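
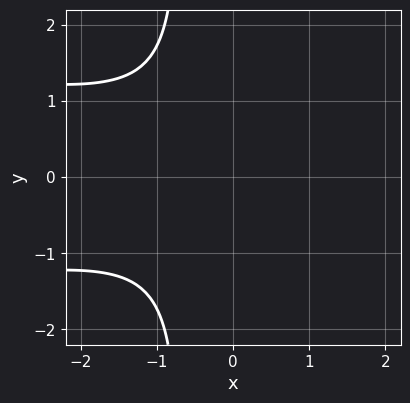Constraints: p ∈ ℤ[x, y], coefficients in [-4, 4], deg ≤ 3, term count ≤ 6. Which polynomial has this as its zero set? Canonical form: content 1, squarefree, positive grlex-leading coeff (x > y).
(a) deg p = 3. A generic line meets the curve in up to 3 points.
(b) Symmetries: it's symmetric under y → −y, forcing even powers of y.
(c) Against the integer gridlines: no x-intercept at any integer in the box; no y-intercept at any integer in the box.
(d) Assembling these constraints gives the stated polynomial.

3*x*y^2 + x^2 + 2*y^2 + 2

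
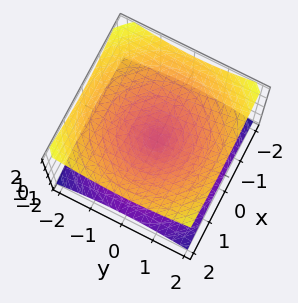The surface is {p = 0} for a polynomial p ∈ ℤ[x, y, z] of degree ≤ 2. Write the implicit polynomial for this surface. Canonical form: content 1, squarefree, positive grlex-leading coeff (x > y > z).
x^2 + y^2 - 2*z^2

The degree is 2 — two nappes meeting at a single point; a quadric.
By symmetry, every cross-section ⟂ z is a circle, so x, y appear only via x² + y²; the z ↦ −z reflection is a symmetry, so z appears only in even powers.
Reading off the gridlines: it meets the x-axis at x = 0 (among the integer gridlines); it meets the y-axis at y = 0 (among the integer gridlines); a circular section at z = -1 has radius between 1 and 2.
The integer polynomial consistent with all of this is the stated p.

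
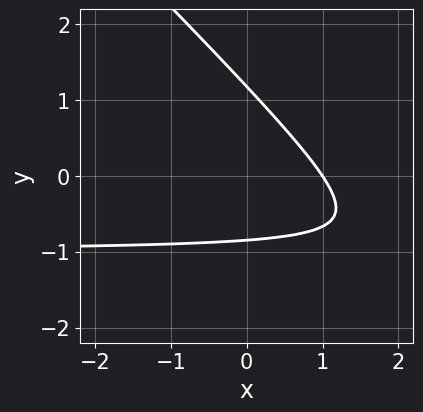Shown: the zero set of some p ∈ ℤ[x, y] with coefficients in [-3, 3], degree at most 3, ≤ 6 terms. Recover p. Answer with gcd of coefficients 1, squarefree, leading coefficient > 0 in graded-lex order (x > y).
First, degree: a generic line meets the curve in up to 2 points, so deg p = 2.
Next, from the axis intercepts and sections: it crosses the x-axis at the gridline x = 1.
Finally, fitting integer coefficients to these (and the overall shape) gives p.

3*x*y + 3*y^2 + 3*x - y - 3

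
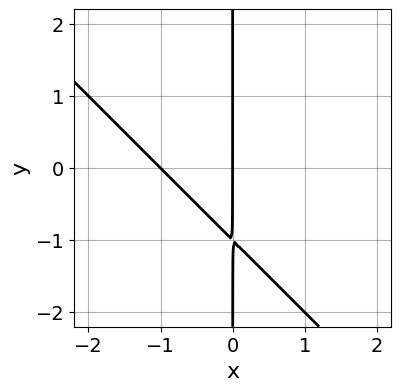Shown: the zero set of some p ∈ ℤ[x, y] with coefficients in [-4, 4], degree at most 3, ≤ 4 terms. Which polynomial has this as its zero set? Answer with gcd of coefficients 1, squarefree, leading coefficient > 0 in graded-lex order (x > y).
x^2 + x*y + x

1. The degree is 2 — no degree-1 curve has this shape.
2. Reading off the gridlines: the x-axis gridline crossings are at x ∈ {-1, 0}; every point of the y-axis in the box is on the curve.
3. Assembling these constraints gives the stated polynomial.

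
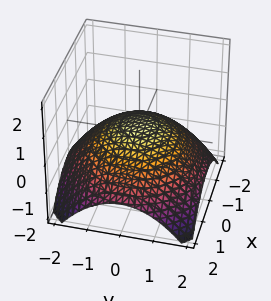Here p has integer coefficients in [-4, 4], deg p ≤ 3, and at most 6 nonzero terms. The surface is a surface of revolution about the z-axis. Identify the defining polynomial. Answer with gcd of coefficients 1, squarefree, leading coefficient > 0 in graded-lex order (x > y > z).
First, degree: a generic line meets the surface in up to 2 points, so deg p = 2.
Next, symmetries: the z-axis is an axis of rotation, so x and y enter only as x² + y².
Next, checking where it meets the axes: the x-axis gridline crossings are at x ∈ {-1, 1}; a circular section at z = 0 has radius exactly 1; among the integer gridlines, it crosses the y-axis at y ∈ {-1, 1}.
Finally, assembling these constraints gives the stated polynomial.

x^2 + y^2 + 3*z - 1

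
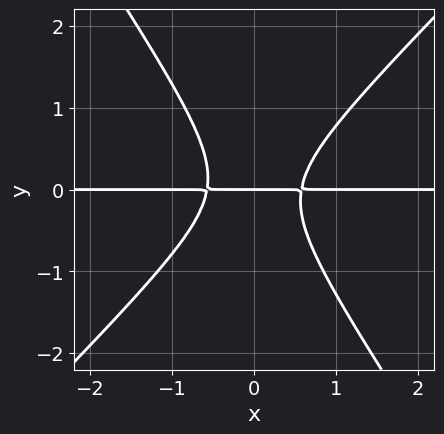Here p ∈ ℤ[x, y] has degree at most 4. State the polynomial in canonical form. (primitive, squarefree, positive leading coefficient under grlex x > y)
deg p = 3.
Observable constraints: it crosses the y-axis at the gridline y = 0; the visible x-axis segment lies entirely on the curve.
These observations pin down the coefficients.

3*x^2*y - x*y^2 - 2*y^3 - y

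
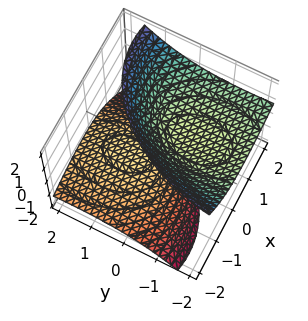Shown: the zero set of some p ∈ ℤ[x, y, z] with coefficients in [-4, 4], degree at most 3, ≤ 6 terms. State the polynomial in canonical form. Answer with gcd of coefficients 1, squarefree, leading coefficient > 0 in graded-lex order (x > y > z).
2*x^2 - 3*x*z + y^2 + 3*y*z - 2*z^2 + 1

(a) There are 2 components. They look like related sheets of one shape, so recover p as a whole.
(b) The degree is 2 — no degree-1 surface has this shape.
(c) From the visible intercepts: it misses every integer gridline on the y-axis; it misses every integer gridline on the x-axis.
(d) Solving for integer coefficients yields p as stated.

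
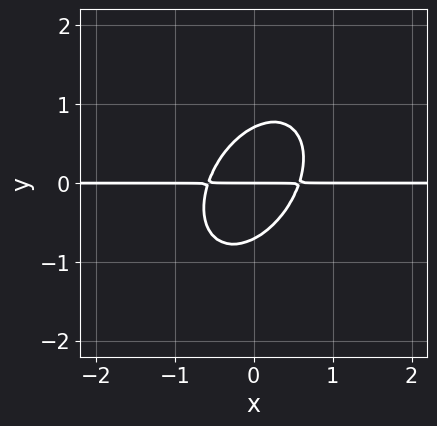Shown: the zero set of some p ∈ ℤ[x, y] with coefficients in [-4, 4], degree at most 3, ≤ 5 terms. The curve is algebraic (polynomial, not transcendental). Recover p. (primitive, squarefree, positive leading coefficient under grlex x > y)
3*x^2*y - 2*x*y^2 + 2*y^3 - y

(a) deg p = 3. The shape is more complex than any degree-2 curve.
(b) Checking where it meets the axes: every point of the x-axis in the box is on the curve; it crosses the y-axis at the gridline y = 0.
(c) These observations pin down the coefficients.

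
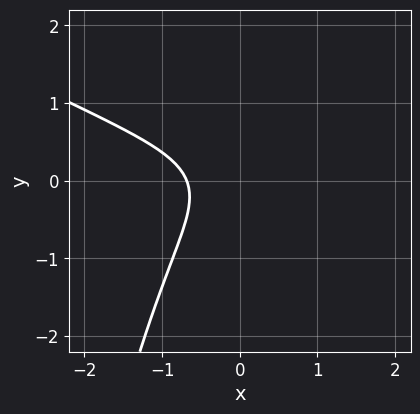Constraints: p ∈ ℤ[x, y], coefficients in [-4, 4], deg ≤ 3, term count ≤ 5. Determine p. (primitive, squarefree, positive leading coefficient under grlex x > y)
x^3 + 2*x^2*y + 2*y^2 + x + 1

1. deg p = 3. No degree-2 curve has this shape.
2. From the axis intercepts and sections: it misses every integer gridline on the y-axis.
3. Matching integer coefficients to the picture gives p.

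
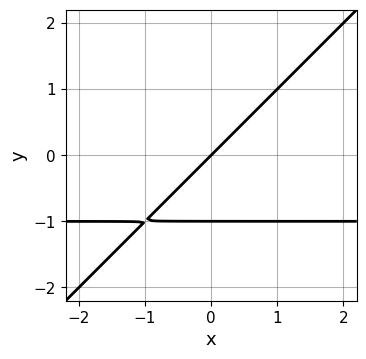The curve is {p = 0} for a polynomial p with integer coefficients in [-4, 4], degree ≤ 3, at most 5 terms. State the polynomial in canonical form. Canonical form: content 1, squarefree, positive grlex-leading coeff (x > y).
x*y - y^2 + x - y

1. deg p = 2.
2. Observable constraints: the y-axis gridline crossings are at y ∈ {-1, 0}; it meets the x-axis at x = 0 (among the integer gridlines).
3. Solving for integer coefficients yields p as stated.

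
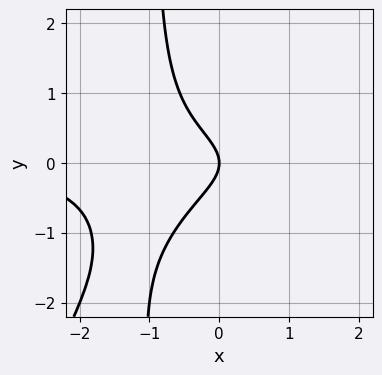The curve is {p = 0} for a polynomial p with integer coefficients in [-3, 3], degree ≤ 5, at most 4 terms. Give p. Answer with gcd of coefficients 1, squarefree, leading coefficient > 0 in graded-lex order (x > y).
x^3*y + 3*x*y^2 + 3*y^2 + 2*x

First, deg p = 4.
Next, checking where it meets the axes: it crosses the y-axis at the gridline y = 0; one x-axis crossing is at x = 0.
Finally, matching integer coefficients to the picture gives p.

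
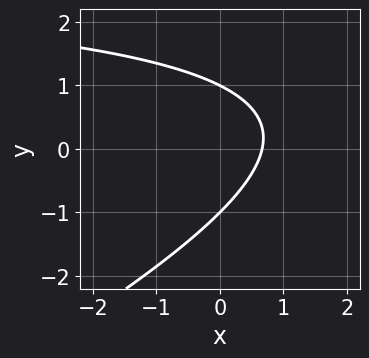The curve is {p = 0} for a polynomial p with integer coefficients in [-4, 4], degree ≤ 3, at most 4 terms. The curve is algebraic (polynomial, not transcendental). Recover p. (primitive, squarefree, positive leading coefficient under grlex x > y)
(a) deg p = 2.
(b) From the axis intercepts and sections: among the integer gridlines, it crosses the y-axis at y ∈ {-1, 1}.
(c) These observations pin down the coefficients.

x*y - 2*y^2 - 3*x + 2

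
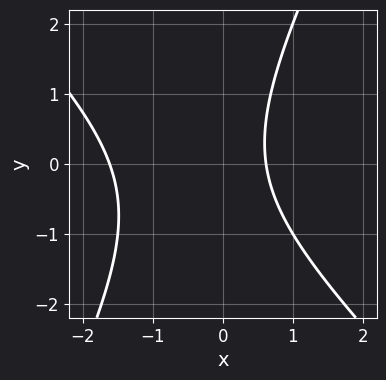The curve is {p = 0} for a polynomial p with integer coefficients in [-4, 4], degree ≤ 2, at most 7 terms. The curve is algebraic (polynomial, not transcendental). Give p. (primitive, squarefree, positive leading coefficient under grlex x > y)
2*x^2 + x*y - y^2 + 2*x - 2

Degree: the shape is more complex than any degree-1 curve, so deg p = 2.
Observable constraints: it misses every integer gridline on the y-axis.
Together with the visible shape, these determine p as stated.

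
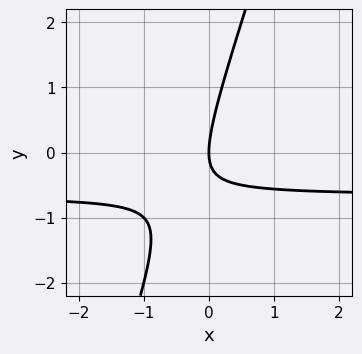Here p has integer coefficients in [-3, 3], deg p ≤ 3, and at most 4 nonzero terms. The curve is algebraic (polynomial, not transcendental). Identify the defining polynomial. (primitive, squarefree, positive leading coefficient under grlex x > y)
(a) The degree is 2 — the shape is more complex than any degree-1 curve.
(b) Against the integer gridlines: one x-axis crossing is at x = 0; it meets the y-axis at y = 0 (among the integer gridlines).
(c) Assembling these constraints gives the stated polynomial.

3*x*y - y^2 + 2*x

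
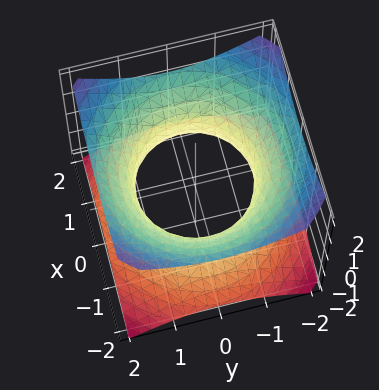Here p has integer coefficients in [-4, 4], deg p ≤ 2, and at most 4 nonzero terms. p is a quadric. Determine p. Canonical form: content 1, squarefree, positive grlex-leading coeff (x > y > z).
First, deg p = 2. One connected sheet with a waist; a quadric.
Then, by symmetry, the surface is invariant under rotation about z: p = q(x² + y², z); the z ↦ −z reflection is a symmetry, so z appears only in even powers.
Next, from the visible intercepts: a circular section at z = -1 has radius between 1 and 2; the surface avoids every integer z-axis point in the box.
Finally, putting this together gives p.

2*x^2 + 2*y^2 - 3*z^2 - 3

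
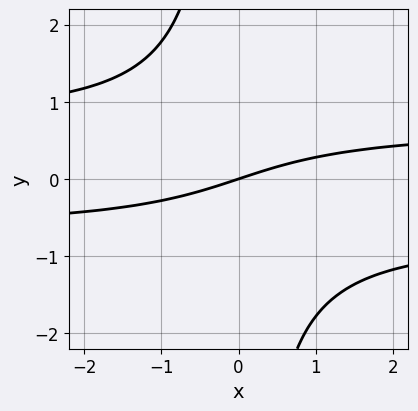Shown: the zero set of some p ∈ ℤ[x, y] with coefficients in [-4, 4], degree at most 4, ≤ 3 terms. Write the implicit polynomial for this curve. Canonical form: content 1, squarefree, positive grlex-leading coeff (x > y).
(a) deg p = 3.
(b) Observable constraints: one x-axis crossing is at x = 0; it meets the y-axis at y = 0 (among the integer gridlines).
(c) Fitting integer coefficients to these (and the overall shape) gives p.

2*x*y^2 - x + 3*y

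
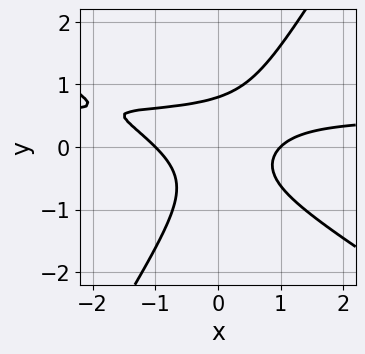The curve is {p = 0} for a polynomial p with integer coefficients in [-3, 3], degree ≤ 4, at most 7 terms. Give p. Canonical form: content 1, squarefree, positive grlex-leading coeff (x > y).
(a) deg p = 3.
(b) Against the integer gridlines: among the integer gridlines, it crosses the x-axis at x ∈ {-1, 1}.
(c) Solving for integer coefficients yields p as stated.

2*x^2*y + 2*x*y^2 - 2*y^3 - x^2 + 1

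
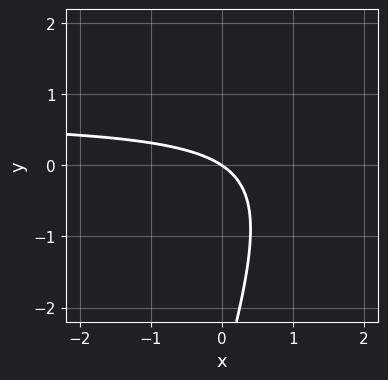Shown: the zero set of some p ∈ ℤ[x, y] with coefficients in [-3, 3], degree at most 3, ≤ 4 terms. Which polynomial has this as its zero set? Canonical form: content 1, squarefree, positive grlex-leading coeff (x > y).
3*x*y - y^2 - 2*x - 3*y

1. deg p = 2. No degree-1 curve has this shape.
2. Reading off the gridlines: it crosses the x-axis at the gridline x = 0; it meets the y-axis at y = 0 (among the integer gridlines).
3. Assembling these constraints gives the stated polynomial.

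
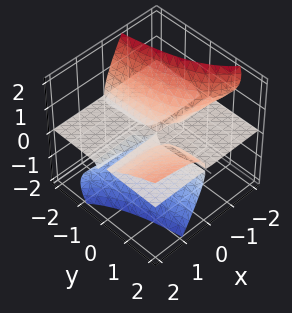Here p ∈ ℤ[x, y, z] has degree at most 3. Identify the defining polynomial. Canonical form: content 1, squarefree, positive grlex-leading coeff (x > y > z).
First, there are 2 components. They look like related sheets of one shape, so recover p as a whole.
Next, the degree is 3 — no degree-2 surface has this shape.
Next, observable constraints: every point of the x-axis in the box is on the surface; the visible y-axis segment lies entirely on the surface.
Finally, the integer polynomial consistent with all of this is the stated p.

2*x*y*z - 3*x*z^2 - 2*z^3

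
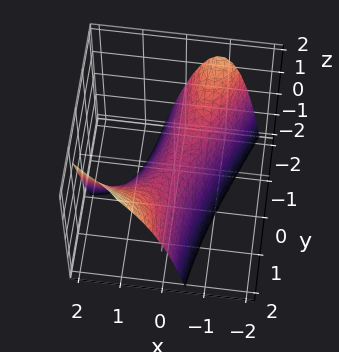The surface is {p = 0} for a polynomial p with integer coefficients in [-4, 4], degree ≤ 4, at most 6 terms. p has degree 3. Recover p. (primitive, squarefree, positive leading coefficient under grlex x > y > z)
1. Degree: a generic line meets the surface in up to 3 points, so deg p = 3.
2. Against the integer gridlines: the visible y-axis segment lies entirely on the surface; it meets the x-axis at x = 0 (among the integer gridlines); it meets the z-axis at z = 0 (among the integer gridlines).
3. Fitting integer coefficients to these (and the overall shape) gives p.

x^3 - 3*x^2 + 3*x*y - 2*z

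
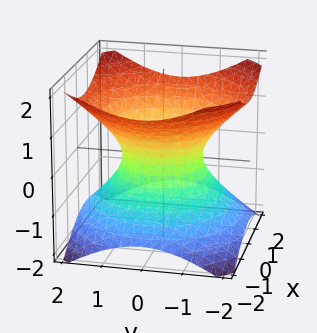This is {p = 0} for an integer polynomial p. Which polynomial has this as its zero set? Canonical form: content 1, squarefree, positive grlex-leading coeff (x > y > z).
1. The degree is 2 — an hourglass — one-sheet hyperboloid; a quadric.
2. Symmetry: the surface is invariant under rotation about z: p = q(x² + y², z); the z ↦ −z reflection is a symmetry, so z appears only in even powers.
3. Against the integer gridlines: among the integer gridlines, it crosses the y-axis at y ∈ {-1, 1}; no z-intercept at any integer in the box; a circular section at z = 0 has radius exactly 1.
4. Together with the visible shape, these determine p as stated. Check: (-1, 0, 0) on the x-axis lies on the surface, and p(-1, 0, 0) = 0. ✓

2*x^2 + 2*y^2 - 3*z^2 - 2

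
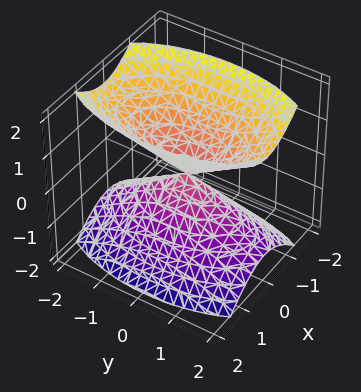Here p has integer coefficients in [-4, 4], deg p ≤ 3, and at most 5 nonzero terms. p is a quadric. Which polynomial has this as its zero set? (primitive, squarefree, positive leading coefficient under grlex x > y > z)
3*x^2 + y^2 - 2*z^2

1. The picture has 2 separate pieces. They look like related sheets of one shape, so recover p as a whole.
2. The degree is 2 — two nappes meeting at a single point; a quadric.
3. Symmetries: mirror symmetry z ↦ −z ⇒ only even powers of z; the x ↦ −x reflection is a symmetry, so x appears only in even powers; it's symmetric under y → −y, forcing even powers of y.
4. Observable constraints: it crosses the z-axis at the gridline z = 0; one y-axis crossing is at y = 0; it crosses the x-axis at the gridline x = 0.
5. Putting this together gives p.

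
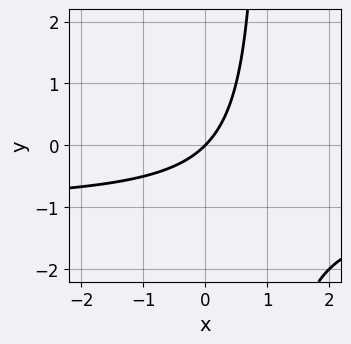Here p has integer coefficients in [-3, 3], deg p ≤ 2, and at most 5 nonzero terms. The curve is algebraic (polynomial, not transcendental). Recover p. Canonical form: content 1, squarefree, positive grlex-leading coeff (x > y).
x*y + x - y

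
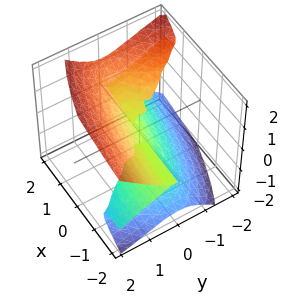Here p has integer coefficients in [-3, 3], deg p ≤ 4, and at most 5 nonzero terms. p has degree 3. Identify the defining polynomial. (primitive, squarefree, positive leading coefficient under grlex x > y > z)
1. deg p = 3. The shape is more complex than any degree-2 surface.
2. From the axis intercepts and sections: every point of the x-axis in the box is on the surface; one y-axis crossing is at y = 0; it meets the z-axis at z = 0 (among the integer gridlines).
3. Assembling these constraints gives the stated polynomial.

2*x*z^2 + y^3 + 2*y^2*z - 3*z^3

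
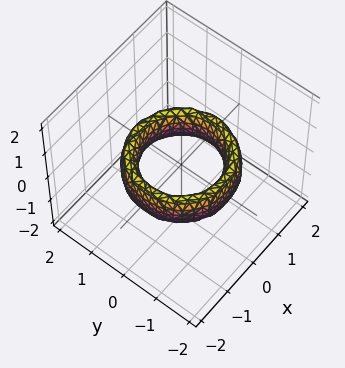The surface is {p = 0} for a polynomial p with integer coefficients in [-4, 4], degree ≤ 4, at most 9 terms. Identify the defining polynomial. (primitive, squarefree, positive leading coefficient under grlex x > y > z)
x^4 + 2*x^2*y^2 + y^4 - 3*x^2 - 3*y^2 + z^2 + 2

First, degree: a generic line meets the surface in up to 4 points, so deg p = 4.
Then, symmetry: the z-axis is an axis of rotation, so x and y enter only as x² + y².
Then, observable constraints: among the integer gridlines, it crosses the y-axis at y ∈ {-1, 1}; a circular section at z = 0 has radius exactly 1.
Finally, solving for integer coefficients yields p as stated. Check: (-1, 0, 0) on the x-axis lies on the surface, and p(-1, 0, 0) = 0. ✓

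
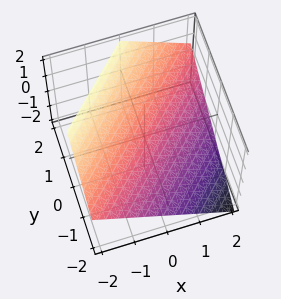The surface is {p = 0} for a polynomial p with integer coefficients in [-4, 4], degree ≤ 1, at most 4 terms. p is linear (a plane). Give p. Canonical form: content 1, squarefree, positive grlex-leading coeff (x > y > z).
2*x - 2*y + 3*z - 2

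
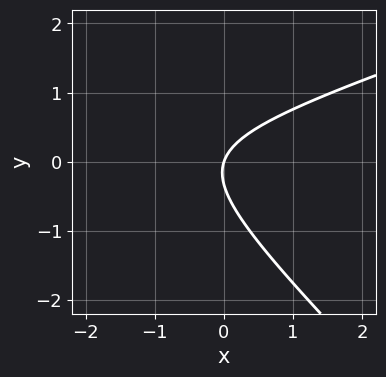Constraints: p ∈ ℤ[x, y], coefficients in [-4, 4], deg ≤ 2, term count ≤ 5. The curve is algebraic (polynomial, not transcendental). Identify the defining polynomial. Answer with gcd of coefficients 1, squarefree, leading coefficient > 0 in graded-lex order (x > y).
1. Degree: a generic line meets the curve in up to 2 points, so deg p = 2.
2. Reading off the gridlines: it meets the y-axis at y = 0 (among the integer gridlines); one x-axis crossing is at x = 0.
3. Together with the visible shape, these determine p as stated.

x^2 - 2*x*y - 3*y^2 + 3*x - y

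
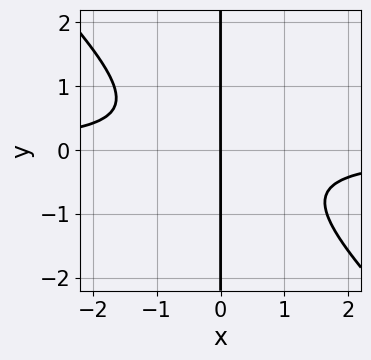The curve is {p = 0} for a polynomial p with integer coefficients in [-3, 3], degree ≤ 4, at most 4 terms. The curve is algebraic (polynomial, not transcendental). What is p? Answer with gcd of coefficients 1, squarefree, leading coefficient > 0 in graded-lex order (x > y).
Degree: no degree-2 curve has this shape, so deg p = 3.
Observable constraints: it meets the x-axis at x = 0 (among the integer gridlines); the visible y-axis segment lies entirely on the curve.
These observations pin down the coefficients.

3*x^2*y + 3*x*y^2 + 2*x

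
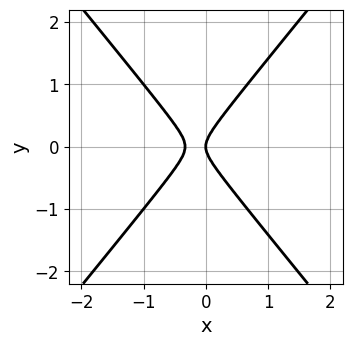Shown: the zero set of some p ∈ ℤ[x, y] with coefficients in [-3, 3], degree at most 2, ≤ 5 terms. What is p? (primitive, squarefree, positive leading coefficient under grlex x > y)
3*x^2 - 2*y^2 + x

1. deg p = 2. A generic line meets the curve in up to 2 points.
2. Symmetries: mirror symmetry y ↦ −y ⇒ only even powers of y.
3. Against the integer gridlines: it meets the y-axis at y = 0 (among the integer gridlines); it meets the x-axis at x = 0 (among the integer gridlines).
4. Assembling these constraints gives the stated polynomial.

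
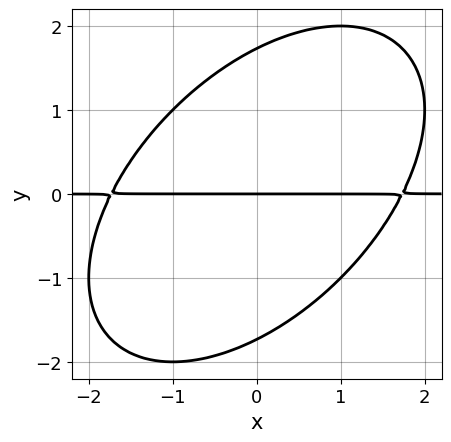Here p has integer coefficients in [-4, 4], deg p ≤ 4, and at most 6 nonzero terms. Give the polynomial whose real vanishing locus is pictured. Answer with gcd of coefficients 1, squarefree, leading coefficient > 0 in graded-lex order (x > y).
(a) deg p = 3.
(b) From the axis intercepts and sections: it crosses the y-axis at the gridline y = 0; every point of the x-axis in the box is on the curve.
(c) These observations pin down the coefficients.

x^2*y - x*y^2 + y^3 - 3*y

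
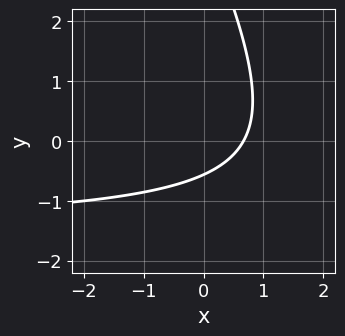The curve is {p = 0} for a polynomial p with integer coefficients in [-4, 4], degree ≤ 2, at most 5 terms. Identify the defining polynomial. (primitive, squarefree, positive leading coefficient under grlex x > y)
1. deg p = 2. No degree-1 curve has this shape.
2. Matching integer coefficients to the picture gives p.

2*x*y + y^2 + 3*x - 3*y - 2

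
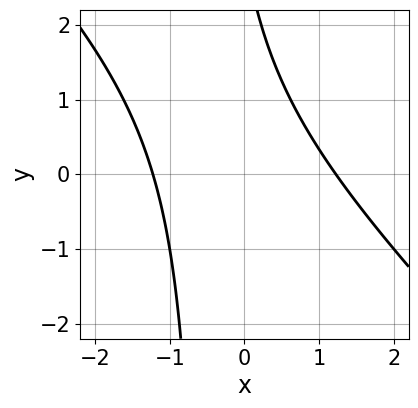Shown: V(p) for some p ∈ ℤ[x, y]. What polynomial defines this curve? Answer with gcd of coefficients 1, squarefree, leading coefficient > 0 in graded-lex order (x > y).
2*x^2 + 2*x*y + y - 3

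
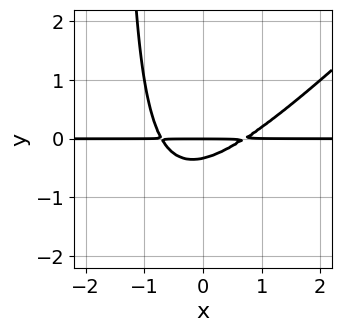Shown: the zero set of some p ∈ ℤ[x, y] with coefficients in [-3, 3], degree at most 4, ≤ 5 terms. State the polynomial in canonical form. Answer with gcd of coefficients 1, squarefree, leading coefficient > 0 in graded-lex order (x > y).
2*x^2*y - 2*x*y^2 - 3*y^2 - y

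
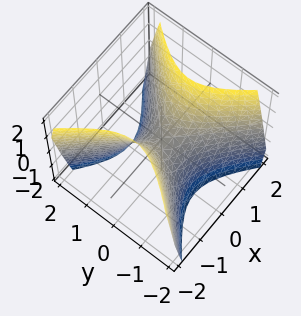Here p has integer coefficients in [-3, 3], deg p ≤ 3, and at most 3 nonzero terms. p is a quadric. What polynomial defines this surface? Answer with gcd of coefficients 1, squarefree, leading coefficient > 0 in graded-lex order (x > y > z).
3*x^2 - 3*y^2 - 2*z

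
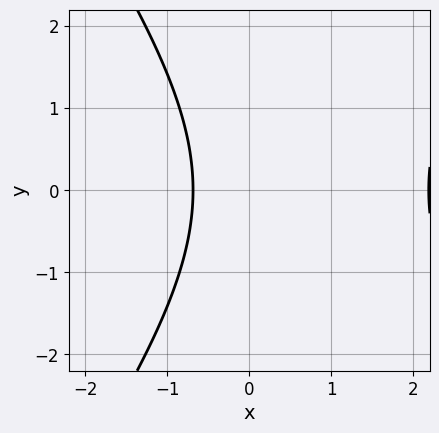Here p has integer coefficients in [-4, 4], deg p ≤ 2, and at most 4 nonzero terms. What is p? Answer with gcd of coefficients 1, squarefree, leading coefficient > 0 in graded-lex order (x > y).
2*x^2 - y^2 - 3*x - 3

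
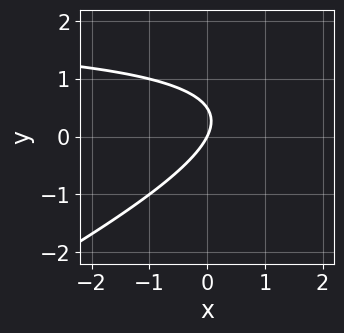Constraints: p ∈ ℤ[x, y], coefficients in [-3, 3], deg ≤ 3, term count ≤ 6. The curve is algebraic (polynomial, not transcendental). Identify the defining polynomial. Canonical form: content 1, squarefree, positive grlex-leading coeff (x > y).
x*y - 2*y^2 - 2*x + y

First, the degree is 2 — a generic line meets the curve in up to 2 points.
Then, from the axis intercepts and sections: one x-axis crossing is at x = 0; it crosses the y-axis at the gridline y = 0.
Finally, matching integer coefficients to the picture gives p.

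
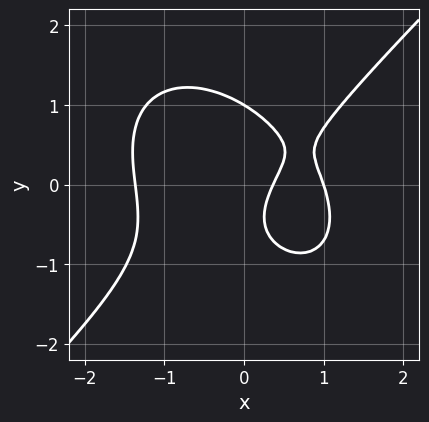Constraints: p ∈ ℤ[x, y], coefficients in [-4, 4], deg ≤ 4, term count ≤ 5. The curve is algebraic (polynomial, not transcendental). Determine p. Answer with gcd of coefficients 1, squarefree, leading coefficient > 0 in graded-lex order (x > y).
2*x^3 - 2*y^3 - 3*x + y + 1

(a) The degree is 3 — a generic line meets the curve in up to 3 points.
(b) From the visible intercepts: one y-axis crossing is at y = 1; it crosses the x-axis at the gridline x = 1.
(c) Assembling these constraints gives the stated polynomial.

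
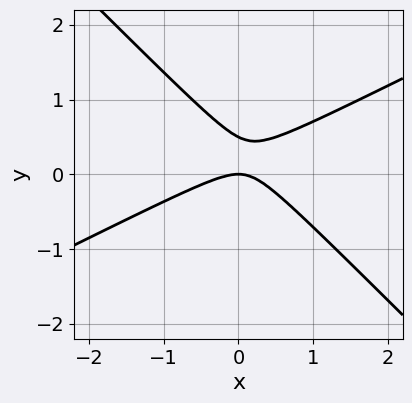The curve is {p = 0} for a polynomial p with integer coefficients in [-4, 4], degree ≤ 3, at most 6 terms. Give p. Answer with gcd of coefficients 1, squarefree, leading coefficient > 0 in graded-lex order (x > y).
x^2 - x*y - 2*y^2 + y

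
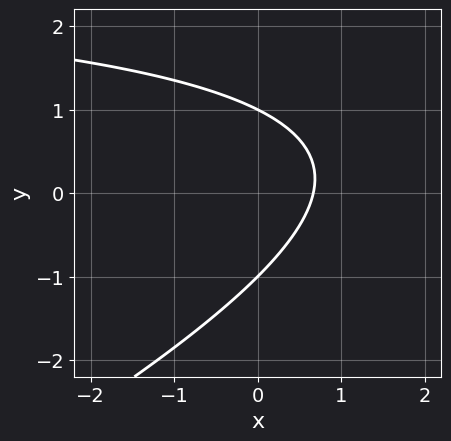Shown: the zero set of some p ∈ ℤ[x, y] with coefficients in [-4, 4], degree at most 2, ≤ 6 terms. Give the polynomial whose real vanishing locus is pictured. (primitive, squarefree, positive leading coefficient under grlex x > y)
deg p = 2. A generic line meets the curve in up to 2 points.
Reading off the gridlines: the y-axis gridline crossings are at y ∈ {-1, 1}.
Matching integer coefficients to the picture gives p.

x*y - 2*y^2 - 3*x + 2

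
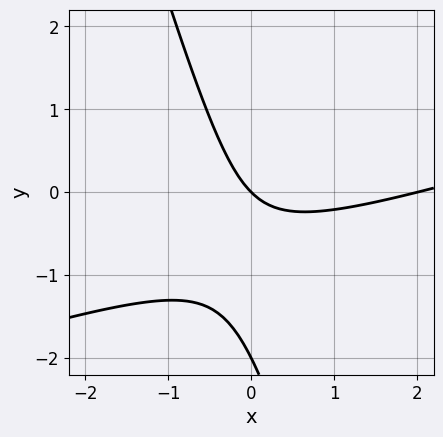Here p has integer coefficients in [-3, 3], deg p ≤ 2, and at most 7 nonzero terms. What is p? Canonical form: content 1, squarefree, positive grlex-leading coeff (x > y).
The degree is 2 — the shape is more complex than any degree-1 curve.
From the axis intercepts and sections: among the integer gridlines, it crosses the x-axis at x ∈ {0, 2}; the y-axis gridline crossings are at y ∈ {-2, 0}.
Together with the visible shape, these determine p as stated.

x^2 - 3*x*y - y^2 - 2*x - 2*y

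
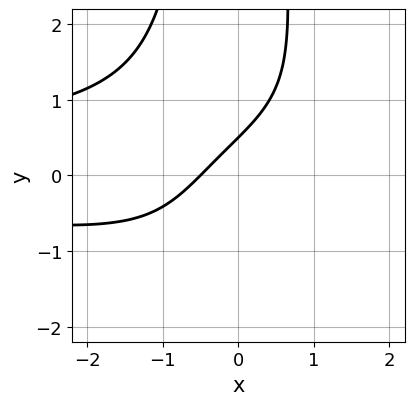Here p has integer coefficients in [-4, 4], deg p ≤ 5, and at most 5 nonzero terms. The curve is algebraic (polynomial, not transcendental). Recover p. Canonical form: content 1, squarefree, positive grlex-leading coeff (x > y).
(a) deg p = 4. A generic line meets the curve in up to 4 points.
(b) The integer polynomial consistent with all of this is the stated p.

x^2*y^2 + 2*x - 2*y + 1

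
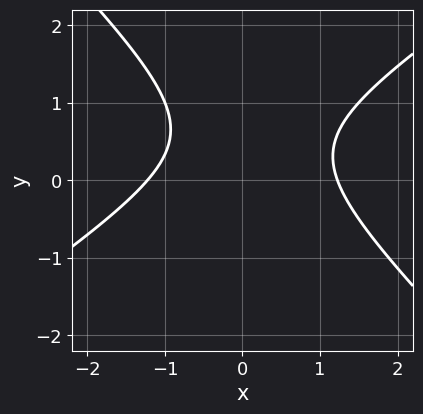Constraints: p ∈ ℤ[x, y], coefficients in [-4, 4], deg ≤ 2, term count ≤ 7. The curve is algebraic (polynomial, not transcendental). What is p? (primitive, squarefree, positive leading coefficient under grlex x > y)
2*x^2 - x*y - 3*y^2 + 3*y - 3

1. deg p = 2.
2. Observable constraints: no y-intercept at any integer in the box.
3. Solving for integer coefficients yields p as stated.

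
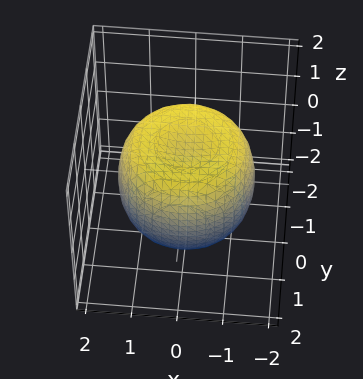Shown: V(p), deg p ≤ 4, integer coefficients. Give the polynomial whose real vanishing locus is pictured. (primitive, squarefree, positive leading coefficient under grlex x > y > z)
First, the degree is 4 — the shape is more complex than any degree-3 surface.
Next, symmetries: rotational symmetry about the z-axis ⇒ p depends on x, y only through x² + y².
Then, observable constraints: a circular section at z = 1 has radius between 1 and 2; among the integer gridlines, it crosses the z-axis at z ∈ {-1, 1}.
Finally, together with the visible shape, these determine p as stated.

2*x^4 + 4*x^2*y^2 + 2*y^4 - 3*x^2 - 3*y^2 + 3*z^2 - 3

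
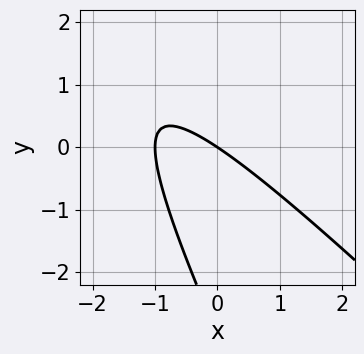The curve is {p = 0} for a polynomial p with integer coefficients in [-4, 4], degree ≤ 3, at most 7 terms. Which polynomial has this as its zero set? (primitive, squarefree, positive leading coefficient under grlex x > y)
2*x^2 + 3*x*y + y^2 + 2*x + 3*y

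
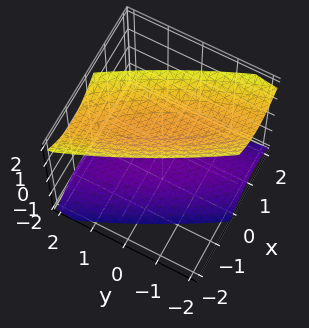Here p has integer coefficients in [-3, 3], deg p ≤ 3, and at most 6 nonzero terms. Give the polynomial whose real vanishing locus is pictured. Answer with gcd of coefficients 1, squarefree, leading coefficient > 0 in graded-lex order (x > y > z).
First, there are 2 components. They look like related sheets of one shape, so recover p as a whole.
Next, degree: no degree-1 surface has this shape, so deg p = 2.
Next, from the visible intercepts: no y-intercept at any integer in the box; no x-intercept at any integer in the box.
Finally, the integer polynomial consistent with all of this is the stated p.

3*x^2 + 3*x*y + y^2 - 2*z^2 + 3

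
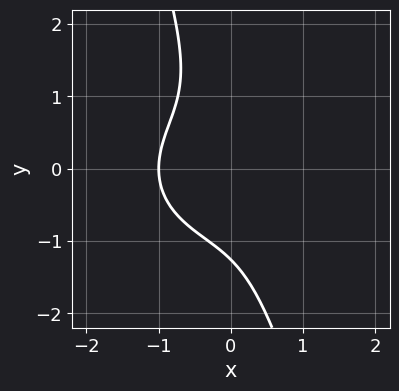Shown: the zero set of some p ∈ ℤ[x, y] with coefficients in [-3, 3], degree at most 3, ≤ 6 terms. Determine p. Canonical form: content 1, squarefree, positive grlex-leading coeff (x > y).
2*x^3 + 3*x*y^2 + y^3 + 2

(a) The degree is 3 — no degree-2 curve has this shape.
(b) Checking where it meets the axes: one x-axis crossing is at x = -1.
(c) Together with the visible shape, these determine p as stated.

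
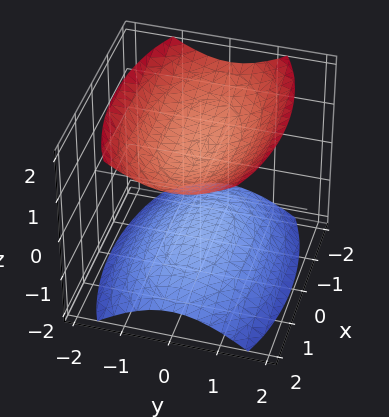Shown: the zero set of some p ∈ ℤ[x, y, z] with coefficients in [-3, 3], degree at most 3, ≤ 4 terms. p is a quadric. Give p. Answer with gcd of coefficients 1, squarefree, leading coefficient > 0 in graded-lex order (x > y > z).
x^2 + 3*y^2 - 3*z^2 + 3

(a) There are 2 components. They look like related sheets of one shape, so recover p as a whole.
(b) The degree is 2 — two separate bowl-shaped sheets opening away from each other; a quadric.
(c) Symmetries: mirror symmetry y ↦ −y ⇒ only even powers of y; it's symmetric under z → −z, forcing even powers of z; it's symmetric under x → −x, forcing even powers of x.
(d) Observable constraints: it misses every integer gridline on the y-axis; the surface avoids every integer x-axis point in the box; the z-axis gridline crossings are at z ∈ {-1, 1}.
(e) Assembling these constraints gives the stated polynomial.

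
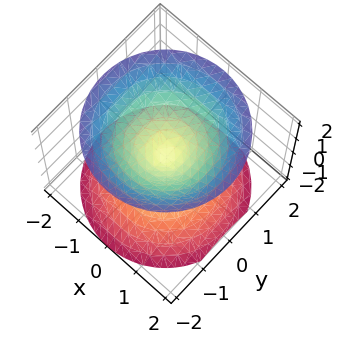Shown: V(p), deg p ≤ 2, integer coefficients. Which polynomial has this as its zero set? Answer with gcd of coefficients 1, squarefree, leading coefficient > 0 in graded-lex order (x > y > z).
x^2 + y^2 - z^2

First, I count 2 distinct pieces.
Then, deg p = 2.
Next, symmetries: the z ↦ −z reflection is a symmetry, so z appears only in even powers; every cross-section ⟂ z is a circle, so x, y appear only via x² + y².
Next, against the integer gridlines: one x-axis crossing is at x = 0; a circular section at z = 1 has radius exactly 1; it meets the y-axis at y = 0 (among the integer gridlines); it meets the z-axis at z = 0 (among the integer gridlines).
Finally, solving for integer coefficients yields p as stated.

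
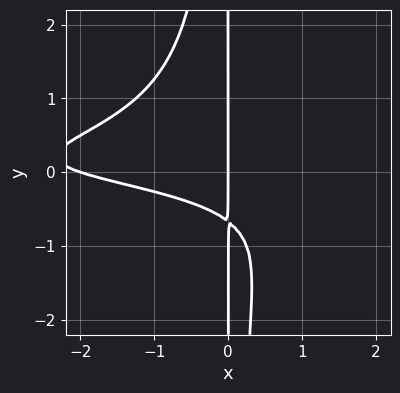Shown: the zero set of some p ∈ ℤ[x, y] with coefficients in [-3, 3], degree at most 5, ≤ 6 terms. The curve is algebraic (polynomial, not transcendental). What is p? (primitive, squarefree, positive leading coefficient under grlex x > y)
3*x^2*y^2 + x^2 + 3*x*y + 2*x

1. Degree: the shape is more complex than any degree-3 curve, so deg p = 4.
2. Against the integer gridlines: the visible y-axis segment lies entirely on the curve; the x-axis gridline crossings are at x ∈ {-2, 0}.
3. Together with the visible shape, these determine p as stated.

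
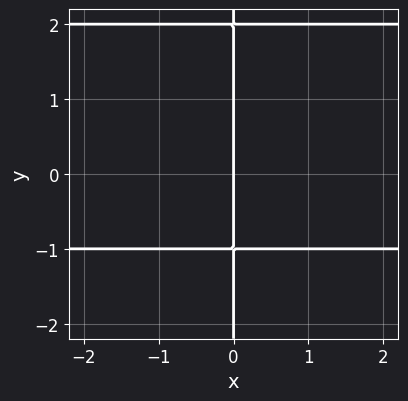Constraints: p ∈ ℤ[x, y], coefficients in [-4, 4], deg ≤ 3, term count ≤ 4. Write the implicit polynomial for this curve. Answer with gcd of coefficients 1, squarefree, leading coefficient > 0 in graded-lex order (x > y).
Degree: the shape is more complex than any degree-2 curve, so deg p = 3.
Observable constraints: it meets the x-axis at x = 0 (among the integer gridlines); the visible y-axis segment lies entirely on the curve.
Assembling these constraints gives the stated polynomial.

x*y^2 - x*y - 2*x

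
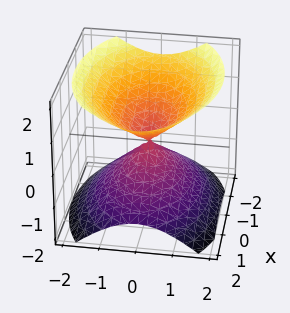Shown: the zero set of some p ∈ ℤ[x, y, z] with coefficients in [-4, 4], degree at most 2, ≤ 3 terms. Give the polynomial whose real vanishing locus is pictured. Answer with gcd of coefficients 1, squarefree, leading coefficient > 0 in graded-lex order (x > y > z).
The picture has 2 separate pieces. They look like related sheets of one shape, so recover p as a whole.
deg p = 2. Two nappes meeting at a single point; a quadric.
Symmetries: mirror symmetry z ↦ −z ⇒ only even powers of z; the y ↦ −y reflection is a symmetry, so y appears only in even powers; mirror symmetry x ↦ −x ⇒ only even powers of x.
Reading off the gridlines: it crosses the x-axis at the gridline x = 0; one y-axis crossing is at y = 0.
Assembling these constraints gives the stated polynomial.

x^2 + 2*y^2 - 2*z^2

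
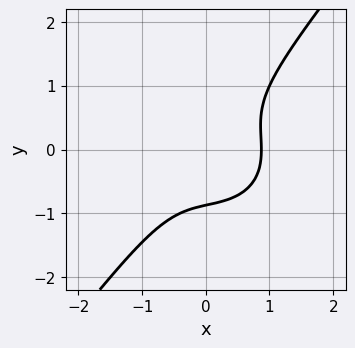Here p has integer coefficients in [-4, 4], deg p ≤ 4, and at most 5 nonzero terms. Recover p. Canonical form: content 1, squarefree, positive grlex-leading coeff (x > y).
3*x^3 + 2*x*y^2 - 3*y^3 - 2

The degree is 3 — the shape is more complex than any degree-2 curve.
Matching integer coefficients to the picture gives p.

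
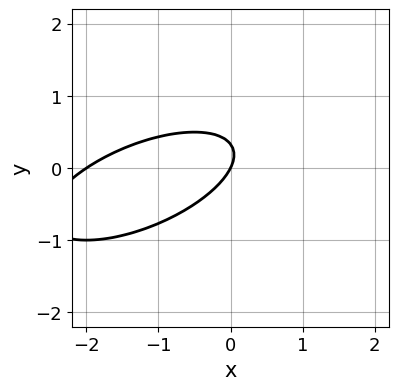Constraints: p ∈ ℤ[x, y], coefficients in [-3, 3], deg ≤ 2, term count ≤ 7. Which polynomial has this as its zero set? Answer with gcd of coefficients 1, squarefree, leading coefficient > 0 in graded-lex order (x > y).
First, the degree is 2 — a generic line meets the curve in up to 2 points.
Next, from the axis intercepts and sections: one y-axis crossing is at y = 0; among the integer gridlines, it crosses the x-axis at x ∈ {-2, 0}.
Finally, putting this together gives p.

x^2 - 2*x*y + 3*y^2 + 2*x - y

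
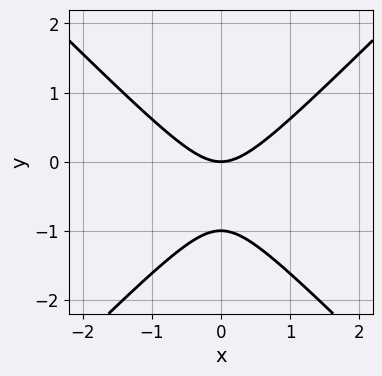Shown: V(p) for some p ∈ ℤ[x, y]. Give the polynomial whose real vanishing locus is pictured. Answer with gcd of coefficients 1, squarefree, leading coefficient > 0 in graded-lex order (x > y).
x^2 - y^2 - y

The degree is 2 — no degree-1 curve has this shape.
Symmetries: mirror symmetry x ↦ −x ⇒ only even powers of x.
Checking where it meets the axes: the y-axis gridline crossings are at y ∈ {-1, 0}; it crosses the x-axis at the gridline x = 0.
Solving for integer coefficients yields p as stated.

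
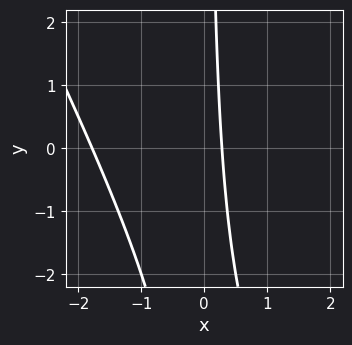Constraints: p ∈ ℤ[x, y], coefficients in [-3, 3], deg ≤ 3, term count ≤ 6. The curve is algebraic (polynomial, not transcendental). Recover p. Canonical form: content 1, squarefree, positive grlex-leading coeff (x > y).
2*x^2 + x*y + 3*x - 1

First, degree: the shape is more complex than any degree-1 curve, so deg p = 2.
Then, from the axis intercepts and sections: it misses every integer gridline on the y-axis.
Finally, matching integer coefficients to the picture gives p.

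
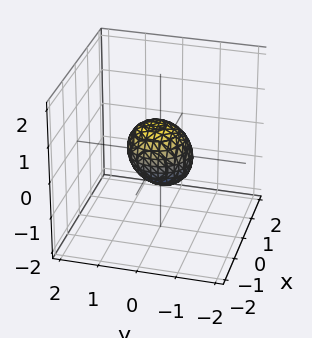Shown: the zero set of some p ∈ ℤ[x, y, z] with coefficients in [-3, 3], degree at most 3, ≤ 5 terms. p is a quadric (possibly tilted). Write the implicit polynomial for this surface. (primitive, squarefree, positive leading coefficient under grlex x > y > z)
First, deg p = 2. A generic line meets the surface in up to 2 points.
Finally, the integer polynomial consistent with all of this is the stated p.

3*x^2 + 3*y^2 - y*z + 3*z^2 - 2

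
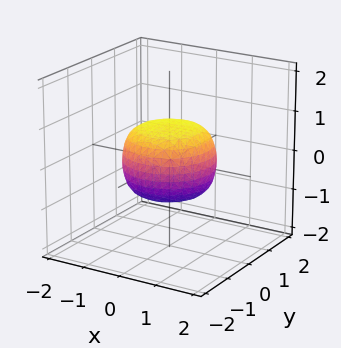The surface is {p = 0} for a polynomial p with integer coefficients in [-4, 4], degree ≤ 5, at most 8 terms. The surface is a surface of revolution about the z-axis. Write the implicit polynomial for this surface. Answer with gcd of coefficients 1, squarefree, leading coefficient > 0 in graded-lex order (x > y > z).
2*x^4 + 4*x^2*y^2 + 2*y^4 - x^2 - y^2 + 3*z^2 - 2

(a) Degree: a generic line meets the surface in up to 4 points, so deg p = 4.
(b) Symmetry: the z-axis is an axis of rotation, so x and y enter only as x² + y².
(c) From the axis intercepts and sections: a circular section at z = 0 has radius between 1 and 2.
(d) These observations pin down the coefficients.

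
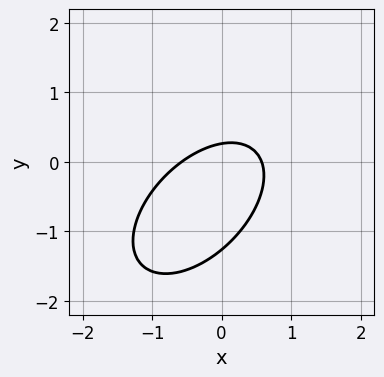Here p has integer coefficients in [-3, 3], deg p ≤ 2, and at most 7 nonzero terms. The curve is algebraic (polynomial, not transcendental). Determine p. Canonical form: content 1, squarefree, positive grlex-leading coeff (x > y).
3*x^2 - 3*x*y + 3*y^2 + 3*y - 1

1. The degree is 2 — the shape is more complex than any degree-1 curve.
2. Putting this together gives p.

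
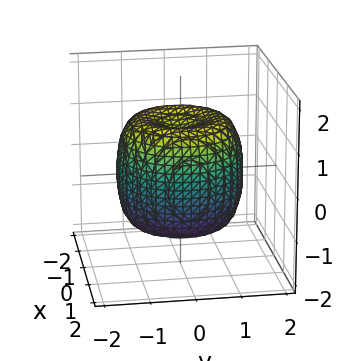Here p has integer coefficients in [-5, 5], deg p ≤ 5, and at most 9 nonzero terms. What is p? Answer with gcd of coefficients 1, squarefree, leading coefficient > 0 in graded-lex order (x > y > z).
2*x^4 + 4*x^2*y^2 + 2*y^4 - 3*x^2 - 3*y^2 + 2*z^2 - 2

1. deg p = 4. A generic line meets the surface in up to 4 points.
2. Symmetry: every cross-section ⟂ z is a circle, so x, y appear only via x² + y².
3. Observable constraints: a circular section at z = 0 has radius between 1 and 2; among the integer gridlines, it crosses the z-axis at z ∈ {-1, 1}.
4. Together with the visible shape, these determine p as stated.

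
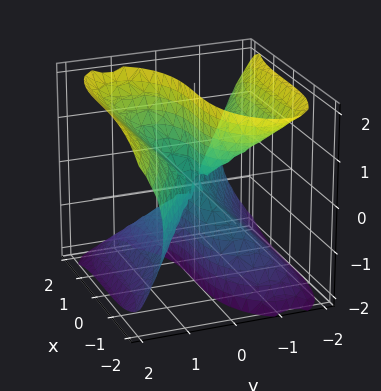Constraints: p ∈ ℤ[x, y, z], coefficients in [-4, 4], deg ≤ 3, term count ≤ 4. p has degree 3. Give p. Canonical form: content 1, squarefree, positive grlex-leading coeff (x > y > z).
x^3 + 3*y^3 - 3*y*z^2

First, deg p = 3.
Then, checking where it meets the axes: it meets the y-axis at y = 0 (among the integer gridlines); the visible z-axis segment lies entirely on the surface.
Finally, matching integer coefficients to the picture gives p.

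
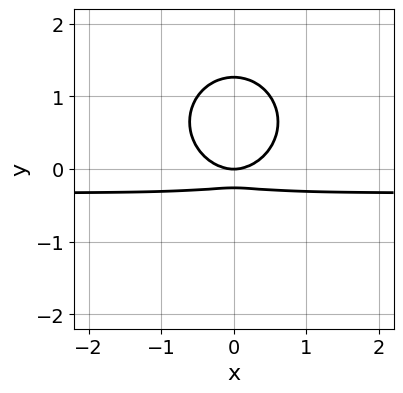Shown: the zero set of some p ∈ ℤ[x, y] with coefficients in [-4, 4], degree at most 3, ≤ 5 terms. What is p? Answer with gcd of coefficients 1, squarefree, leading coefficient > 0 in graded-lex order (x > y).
The degree is 3 — the shape is more complex than any degree-2 curve.
Symmetries: it's symmetric under x → −x, forcing even powers of x.
Reading off the gridlines: it crosses the x-axis at the gridline x = 0; it crosses the y-axis at the gridline y = 0.
Putting this together gives p.

3*x^2*y + 3*y^3 + x^2 - 3*y^2 - y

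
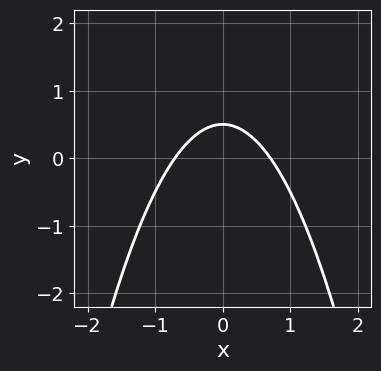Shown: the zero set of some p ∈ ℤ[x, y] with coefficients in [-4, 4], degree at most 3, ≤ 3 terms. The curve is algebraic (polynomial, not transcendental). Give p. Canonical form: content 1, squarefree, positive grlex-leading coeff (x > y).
(a) Degree: the shape is more complex than any degree-1 curve, so deg p = 2.
(b) Symmetries: mirror symmetry x ↦ −x ⇒ only even powers of x.
(c) The integer polynomial consistent with all of this is the stated p.

2*x^2 + 2*y - 1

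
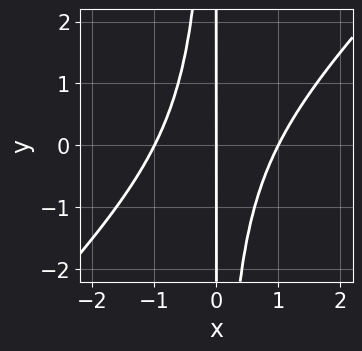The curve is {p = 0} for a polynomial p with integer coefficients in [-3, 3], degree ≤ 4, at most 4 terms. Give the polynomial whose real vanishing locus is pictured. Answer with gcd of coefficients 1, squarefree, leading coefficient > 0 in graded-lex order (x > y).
x^3 - x^2*y - x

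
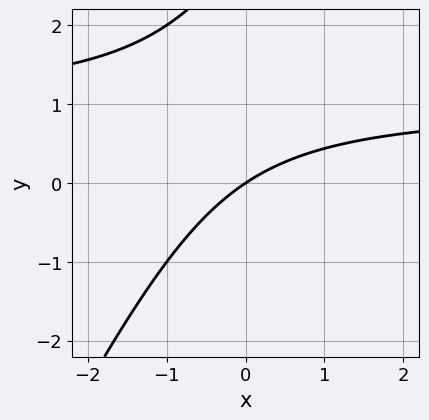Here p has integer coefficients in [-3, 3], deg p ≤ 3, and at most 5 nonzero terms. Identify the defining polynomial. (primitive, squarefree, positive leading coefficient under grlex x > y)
First, deg p = 2.
Next, checking where it meets the axes: one y-axis crossing is at y = 0; it crosses the x-axis at the gridline x = 0.
Finally, putting this together gives p.

2*x*y - y^2 - 2*x + 3*y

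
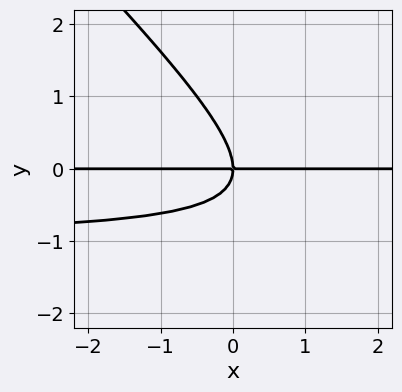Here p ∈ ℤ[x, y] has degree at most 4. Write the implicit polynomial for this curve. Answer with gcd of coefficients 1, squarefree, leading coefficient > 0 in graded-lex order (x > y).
x*y^2 + y^3 + x*y

First, degree: the shape is more complex than any degree-2 curve, so deg p = 3.
Then, from the axis intercepts and sections: every point of the x-axis in the box is on the curve; one y-axis crossing is at y = 0.
Finally, solving for integer coefficients yields p as stated.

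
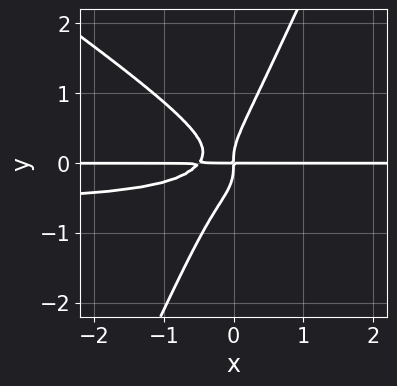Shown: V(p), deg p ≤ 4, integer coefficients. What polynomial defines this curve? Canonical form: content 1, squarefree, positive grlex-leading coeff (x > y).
3*x^2*y^2 + 3*x*y^3 - 2*y^4 + 2*x^2*y + x*y

Degree: no degree-3 curve has this shape, so deg p = 4.
Against the integer gridlines: the visible x-axis segment lies entirely on the curve.
Putting this together gives p.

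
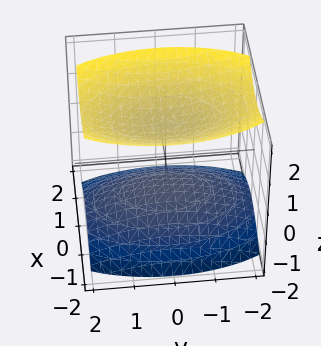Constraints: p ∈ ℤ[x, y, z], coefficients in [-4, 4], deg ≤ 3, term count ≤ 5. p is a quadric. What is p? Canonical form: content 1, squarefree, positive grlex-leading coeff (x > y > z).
The picture has 2 separate pieces.
deg p = 2.
Symmetries: mirror symmetry y ↦ −y ⇒ only even powers of y; the x ↦ −x reflection is a symmetry, so x appears only in even powers; the z ↦ −z reflection is a symmetry, so z appears only in even powers.
Observable constraints: the z-axis gridline crossings are at z ∈ {-1, 1}; the surface avoids every integer y-axis point in the box; it misses every integer gridline on the x-axis.
Together with the visible shape, these determine p as stated.

3*x^2 + y^2 - 3*z^2 + 3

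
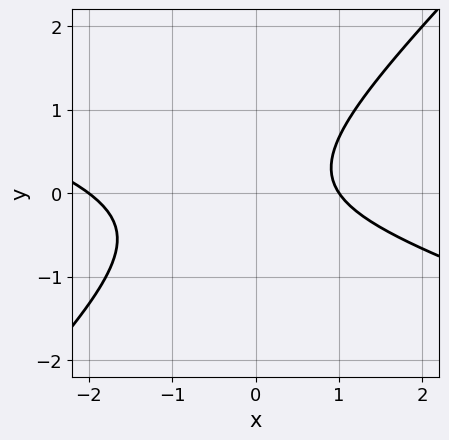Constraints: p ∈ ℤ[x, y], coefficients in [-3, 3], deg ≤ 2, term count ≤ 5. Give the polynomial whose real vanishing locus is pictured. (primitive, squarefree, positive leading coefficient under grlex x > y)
x^2 + 2*x*y - 3*y^2 + x - 2

1. Degree: a generic line meets the curve in up to 2 points, so deg p = 2.
2. Reading off the gridlines: no y-intercept at any integer in the box; among the integer gridlines, it crosses the x-axis at x ∈ {-2, 1}.
3. Solving for integer coefficients yields p as stated.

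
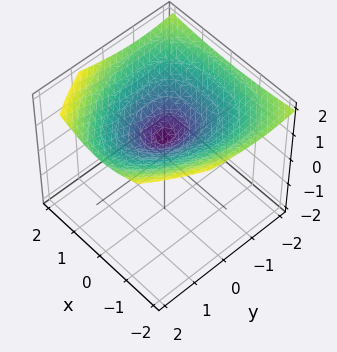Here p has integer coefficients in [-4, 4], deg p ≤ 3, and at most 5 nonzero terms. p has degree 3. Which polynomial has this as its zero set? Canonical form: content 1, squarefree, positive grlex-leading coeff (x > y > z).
x^2*y - 3*z^3 + 3*x^2 + 2*y^2 + 2*z^2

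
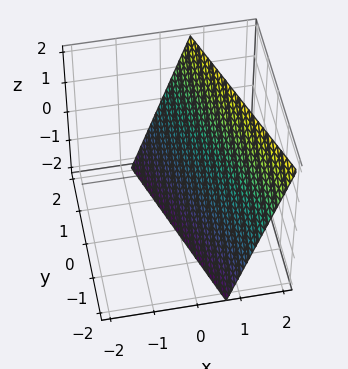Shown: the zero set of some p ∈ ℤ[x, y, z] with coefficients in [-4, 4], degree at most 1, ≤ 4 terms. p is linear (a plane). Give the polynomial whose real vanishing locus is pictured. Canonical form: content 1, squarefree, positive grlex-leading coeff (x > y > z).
1. The degree is 1 — the surface is flat (a plane).
2. Checking where it meets the axes: one y-axis crossing is at y = 2; one z-axis crossing is at z = -2.
3. Putting this together gives p.

3*x + y - z - 2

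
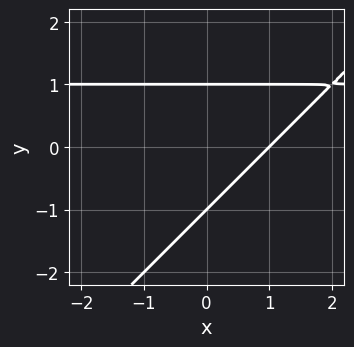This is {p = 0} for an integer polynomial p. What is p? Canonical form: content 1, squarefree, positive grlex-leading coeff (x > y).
x*y - y^2 - x + 1

1. The degree is 2 — no degree-1 curve has this shape.
2. Observable constraints: the y-axis gridline crossings are at y ∈ {-1, 1}; one x-axis crossing is at x = 1.
3. Putting this together gives p.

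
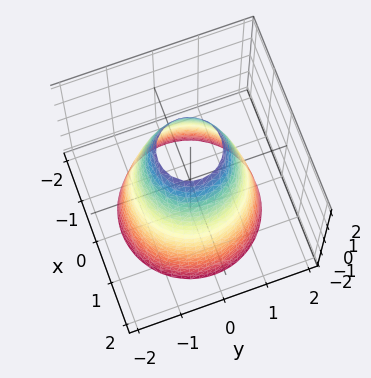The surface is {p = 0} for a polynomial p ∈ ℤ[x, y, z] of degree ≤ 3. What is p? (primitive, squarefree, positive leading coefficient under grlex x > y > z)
(a) deg p = 2.
(b) Symmetries: rotational symmetry about the z-axis ⇒ p depends on x, y only through x² + y².
(c) Observable constraints: a circular section at z = 1 has radius exactly 1; it misses every integer gridline on the z-axis.
(d) Fitting integer coefficients to these (and the overall shape) gives p.

2*x^2 + 2*y^2 + z - 3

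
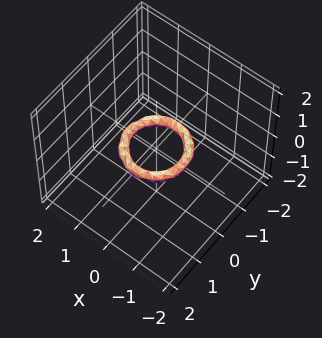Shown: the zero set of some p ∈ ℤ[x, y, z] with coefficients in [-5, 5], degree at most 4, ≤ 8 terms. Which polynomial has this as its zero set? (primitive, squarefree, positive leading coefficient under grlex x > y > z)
First, deg p = 4. No degree-3 surface has this shape.
Next, by symmetry, the surface is invariant under rotation about z: p = q(x² + y², z).
Next, observable constraints: the x-axis gridline crossings are at x ∈ {-1, 1}; no z-intercept at any integer in the box; the y-axis gridline crossings are at y ∈ {-1, 1}.
Finally, fitting integer coefficients to these (and the overall shape) gives p.

2*x^4 + 4*x^2*y^2 + 2*y^4 - 3*x^2 - 3*y^2 + 3*z^2 + 1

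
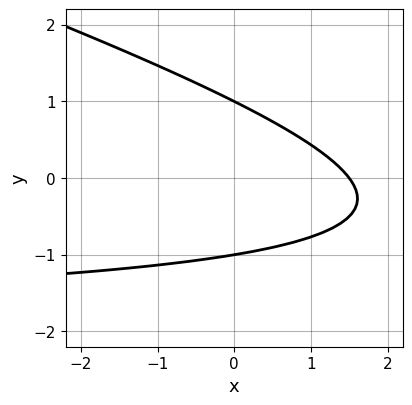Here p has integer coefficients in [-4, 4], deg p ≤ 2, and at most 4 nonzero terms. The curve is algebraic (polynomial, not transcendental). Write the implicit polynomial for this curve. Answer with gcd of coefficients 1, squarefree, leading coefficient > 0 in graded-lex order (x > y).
x*y + 3*y^2 + 2*x - 3

1. The degree is 2 — a generic line meets the curve in up to 2 points.
2. Observable constraints: among the integer gridlines, it crosses the y-axis at y ∈ {-1, 1}.
3. Putting this together gives p.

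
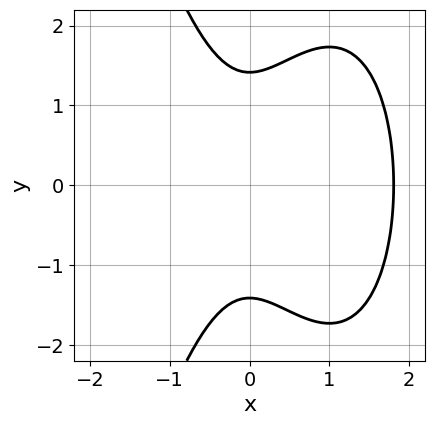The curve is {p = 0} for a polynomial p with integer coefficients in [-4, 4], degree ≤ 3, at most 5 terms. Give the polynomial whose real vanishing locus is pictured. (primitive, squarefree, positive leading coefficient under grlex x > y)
2*x^3 - 3*x^2 + y^2 - 2

1. Degree: a generic line meets the curve in up to 3 points, so deg p = 3.
2. Symmetries: mirror symmetry y ↦ −y ⇒ only even powers of y.
3. Together with the visible shape, these determine p as stated.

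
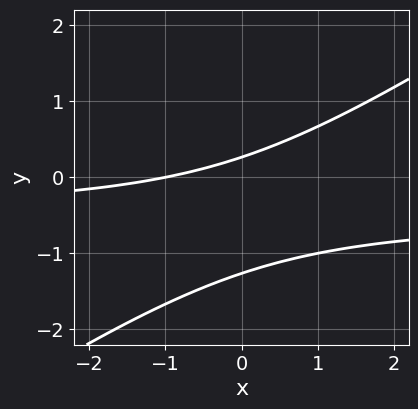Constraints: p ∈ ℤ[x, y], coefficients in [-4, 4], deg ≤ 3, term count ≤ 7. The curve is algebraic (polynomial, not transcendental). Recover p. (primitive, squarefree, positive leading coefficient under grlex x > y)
1. The degree is 2 — no degree-1 curve has this shape.
2. Reading off the gridlines: it meets the x-axis at x = -1 (among the integer gridlines).
3. The integer polynomial consistent with all of this is the stated p.

2*x*y - 3*y^2 + x - 3*y + 1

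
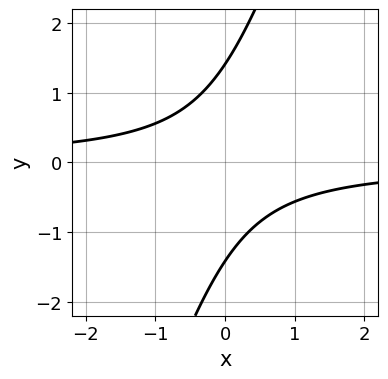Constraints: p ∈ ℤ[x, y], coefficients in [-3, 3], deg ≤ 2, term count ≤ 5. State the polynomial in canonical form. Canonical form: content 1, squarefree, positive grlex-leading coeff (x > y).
3*x*y - y^2 + 2

First, the degree is 2 — the shape is more complex than any degree-1 curve.
Next, against the integer gridlines: it misses every integer gridline on the x-axis.
Finally, putting this together gives p.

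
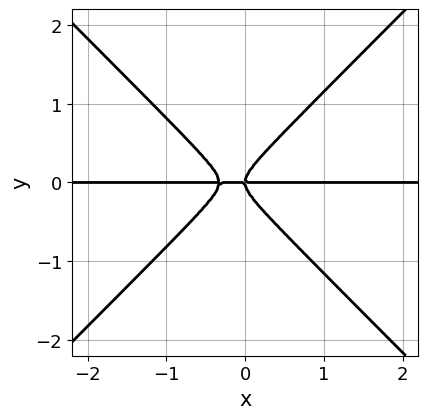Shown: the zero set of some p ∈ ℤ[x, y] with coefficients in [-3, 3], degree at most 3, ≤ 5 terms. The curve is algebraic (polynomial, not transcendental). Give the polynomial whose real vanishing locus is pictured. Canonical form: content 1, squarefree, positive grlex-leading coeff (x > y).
3*x^2*y - 3*y^3 + x*y

1. The degree is 3 — no degree-2 curve has this shape.
2. Reading off the gridlines: it crosses the y-axis at the gridline y = 0; the visible x-axis segment lies entirely on the curve.
3. Assembling these constraints gives the stated polynomial.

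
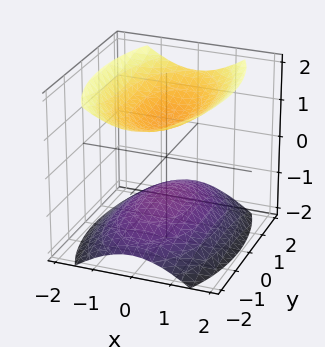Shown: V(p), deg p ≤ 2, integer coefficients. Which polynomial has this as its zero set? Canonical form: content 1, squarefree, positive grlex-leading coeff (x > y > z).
3*x^2 + y^2 - 3*z^2 + 3

The picture has 2 separate pieces. They look like related sheets of one shape, so recover p as a whole.
Degree: two separate bowl-shaped sheets opening away from each other; a quadric, so deg p = 2.
Symmetries: the y ↦ −y reflection is a symmetry, so y appears only in even powers; the x ↦ −x reflection is a symmetry, so x appears only in even powers; mirror symmetry z ↦ −z ⇒ only even powers of z.
From the visible intercepts: no x-intercept at any integer in the box; it misses every integer gridline on the y-axis; the z-axis gridline crossings are at z ∈ {-1, 1}.
Together with the visible shape, these determine p as stated.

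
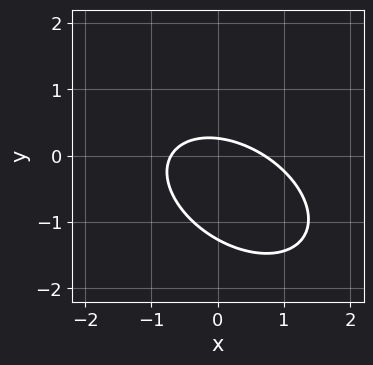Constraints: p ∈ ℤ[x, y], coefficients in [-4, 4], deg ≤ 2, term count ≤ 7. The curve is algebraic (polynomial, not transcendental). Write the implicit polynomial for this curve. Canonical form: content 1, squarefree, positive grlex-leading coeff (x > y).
2*x^2 + 2*x*y + 3*y^2 + 3*y - 1

deg p = 2.
Putting this together gives p.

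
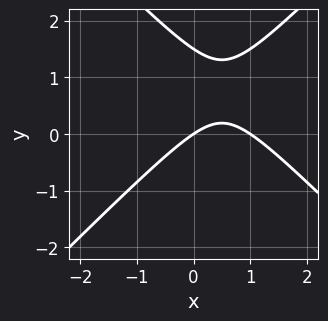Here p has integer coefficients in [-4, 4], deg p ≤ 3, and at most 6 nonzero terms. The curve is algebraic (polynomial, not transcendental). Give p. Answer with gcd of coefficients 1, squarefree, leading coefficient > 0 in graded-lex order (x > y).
2*x^2 - 2*y^2 - 2*x + 3*y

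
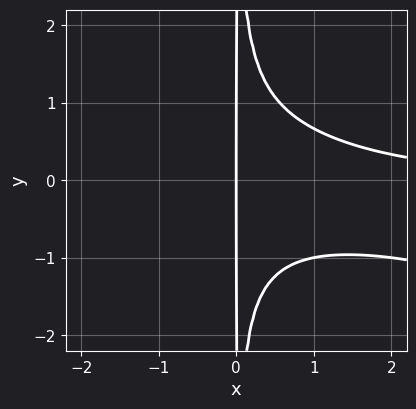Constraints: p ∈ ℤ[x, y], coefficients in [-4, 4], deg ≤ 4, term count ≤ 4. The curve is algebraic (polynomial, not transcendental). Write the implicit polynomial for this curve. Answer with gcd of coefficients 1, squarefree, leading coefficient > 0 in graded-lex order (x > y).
x^3*y + 3*x^2*y^2 - 2*x

First, deg p = 4. A generic line meets the curve in up to 4 points.
Next, from the axis intercepts and sections: every point of the y-axis in the box is on the curve; one x-axis crossing is at x = 0.
Finally, assembling these constraints gives the stated polynomial.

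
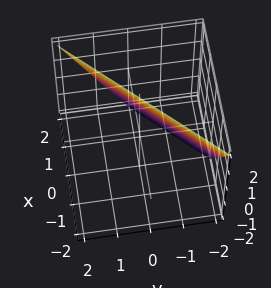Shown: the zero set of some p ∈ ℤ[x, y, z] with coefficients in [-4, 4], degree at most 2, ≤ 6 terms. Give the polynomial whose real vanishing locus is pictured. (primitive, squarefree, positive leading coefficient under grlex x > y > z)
2*x - 2*y + z - 2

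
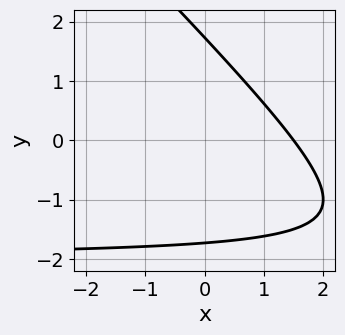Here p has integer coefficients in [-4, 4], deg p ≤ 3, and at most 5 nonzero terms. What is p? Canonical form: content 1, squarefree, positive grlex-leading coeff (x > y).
x*y + y^2 + 2*x - 3

The degree is 2 — a generic line meets the curve in up to 2 points.
Putting this together gives p.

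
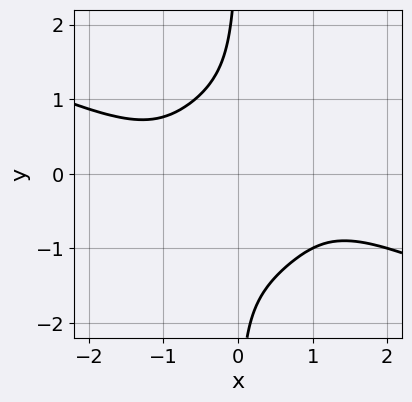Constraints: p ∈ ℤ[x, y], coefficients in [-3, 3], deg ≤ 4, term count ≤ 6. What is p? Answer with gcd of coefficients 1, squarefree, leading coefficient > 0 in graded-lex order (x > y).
x^4 + 2*x^3*y + 2*x*y^3 + x*y^2 + 2

1. Degree: the shape is more complex than any degree-3 curve, so deg p = 4.
2. From the axis intercepts and sections: the curve avoids every integer y-axis point in the box; it misses every integer gridline on the x-axis.
3. Together with the visible shape, these determine p as stated.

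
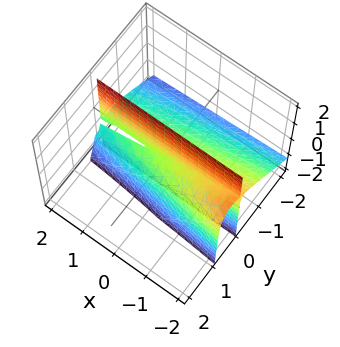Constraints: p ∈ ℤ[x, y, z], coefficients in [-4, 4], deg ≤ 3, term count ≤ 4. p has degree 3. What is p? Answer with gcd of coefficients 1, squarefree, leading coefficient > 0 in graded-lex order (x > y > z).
3*y^3 - 3*y^2*z + x*y + 3*y*z

First, the degree is 3 — the shape is more complex than any degree-2 surface.
Then, reading off the gridlines: every point of the x-axis in the box is on the surface; the visible z-axis segment lies entirely on the surface; one y-axis crossing is at y = 0.
Finally, together with the visible shape, these determine p as stated.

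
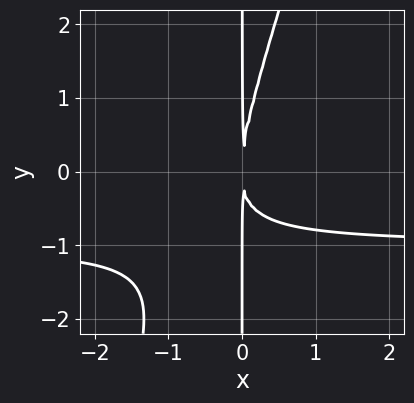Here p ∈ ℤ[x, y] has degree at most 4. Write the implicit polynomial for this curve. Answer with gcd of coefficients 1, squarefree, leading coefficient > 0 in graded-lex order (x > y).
First, the degree is 3 — no degree-2 curve has this shape.
Then, observable constraints: the visible y-axis segment lies entirely on the curve.
Finally, the integer polynomial consistent with all of this is the stated p.

3*x^2*y - x*y^2 + 3*x^2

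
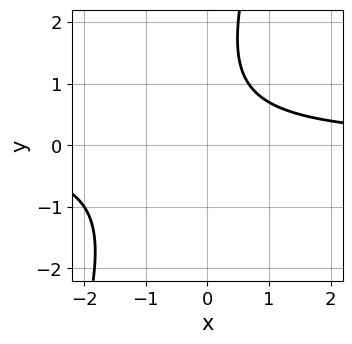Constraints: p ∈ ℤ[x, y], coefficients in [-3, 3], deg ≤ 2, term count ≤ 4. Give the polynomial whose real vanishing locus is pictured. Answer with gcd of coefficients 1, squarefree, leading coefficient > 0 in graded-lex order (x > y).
3*x*y - y^2 + 2*y - 3

First, the degree is 2 — a generic line meets the curve in up to 2 points.
Then, from the visible intercepts: it misses every integer gridline on the y-axis; it misses every integer gridline on the x-axis.
Finally, assembling these constraints gives the stated polynomial.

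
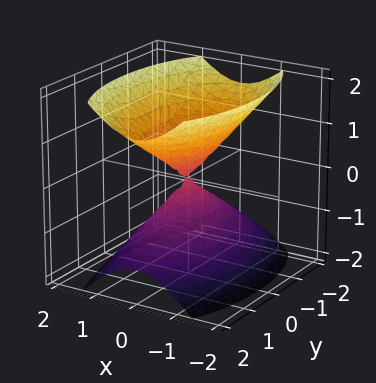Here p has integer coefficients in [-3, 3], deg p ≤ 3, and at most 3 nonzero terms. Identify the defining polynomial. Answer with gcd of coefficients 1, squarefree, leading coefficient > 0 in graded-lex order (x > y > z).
(a) I count 2 distinct pieces. Treating them together as one polynomial.
(b) Degree: a double cone through the origin; a quadric, so deg p = 2.
(c) Symmetries: the x ↦ −x reflection is a symmetry, so x appears only in even powers; the z ↦ −z reflection is a symmetry, so z appears only in even powers; the y ↦ −y reflection is a symmetry, so y appears only in even powers.
(d) From the visible intercepts: it crosses the x-axis at the gridline x = 0; it meets the z-axis at z = 0 (among the integer gridlines).
(e) Together with the visible shape, these determine p as stated.

3*x^2 + y^2 - 2*z^2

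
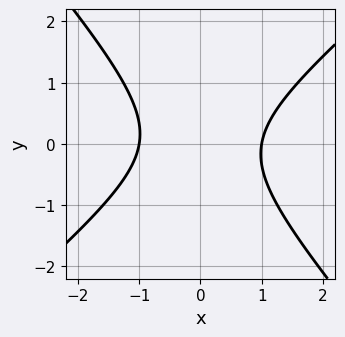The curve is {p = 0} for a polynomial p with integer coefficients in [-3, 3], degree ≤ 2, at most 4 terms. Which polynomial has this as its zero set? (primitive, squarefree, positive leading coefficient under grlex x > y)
3*x^2 - x*y - 3*y^2 - 3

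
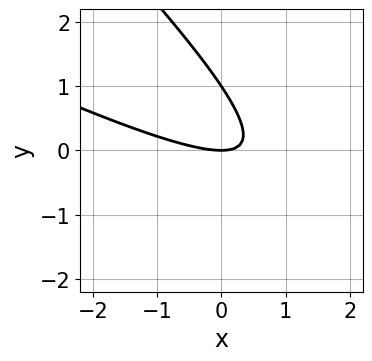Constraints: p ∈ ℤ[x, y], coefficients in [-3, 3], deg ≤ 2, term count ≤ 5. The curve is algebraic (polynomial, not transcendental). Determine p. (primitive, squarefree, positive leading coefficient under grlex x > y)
x^2 + 3*x*y + 2*y^2 - 2*y

1. Degree: a generic line meets the curve in up to 2 points, so deg p = 2.
2. From the axis intercepts and sections: the y-axis gridline crossings are at y ∈ {0, 1}; one x-axis crossing is at x = 0.
3. Assembling these constraints gives the stated polynomial.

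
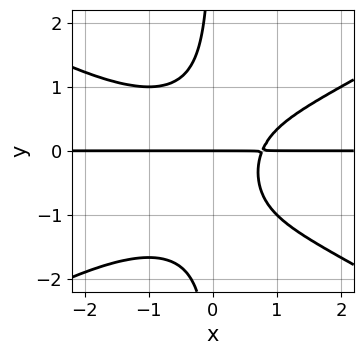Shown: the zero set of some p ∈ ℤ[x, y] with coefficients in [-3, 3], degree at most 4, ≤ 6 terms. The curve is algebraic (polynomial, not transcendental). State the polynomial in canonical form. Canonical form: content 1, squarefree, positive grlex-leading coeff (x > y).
x^3*y - 3*x*y^3 - 2*x*y^2 + 2*x*y - 2*y

First, the degree is 4 — a generic line meets the curve in up to 4 points.
Next, observable constraints: every point of the x-axis in the box is on the curve; one y-axis crossing is at y = 0.
Finally, solving for integer coefficients yields p as stated.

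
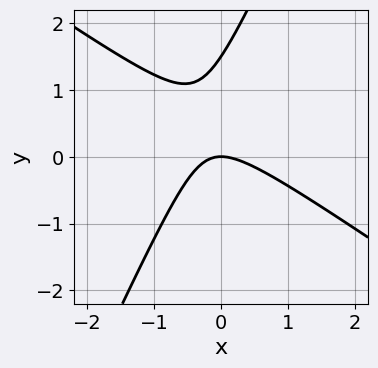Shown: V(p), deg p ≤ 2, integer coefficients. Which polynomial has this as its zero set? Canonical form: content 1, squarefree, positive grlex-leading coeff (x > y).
3*x^2 + 3*x*y - 2*y^2 + 3*y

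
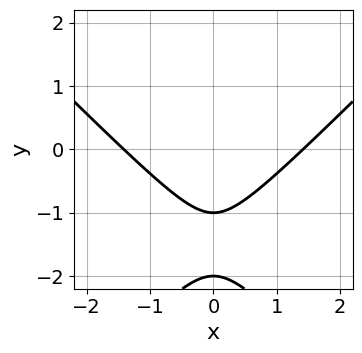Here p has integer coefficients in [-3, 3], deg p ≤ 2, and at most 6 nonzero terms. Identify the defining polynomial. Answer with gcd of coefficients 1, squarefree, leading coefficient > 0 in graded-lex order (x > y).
x^2 - y^2 - 3*y - 2

(a) The degree is 2 — the shape is more complex than any degree-1 curve.
(b) Symmetries: the x ↦ −x reflection is a symmetry, so x appears only in even powers.
(c) Against the integer gridlines: among the integer gridlines, it crosses the y-axis at y ∈ {-2, -1}.
(d) The integer polynomial consistent with all of this is the stated p.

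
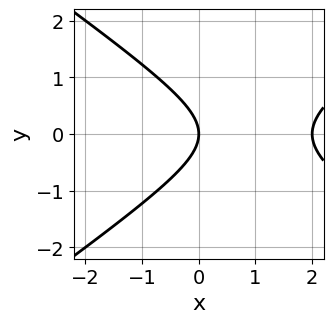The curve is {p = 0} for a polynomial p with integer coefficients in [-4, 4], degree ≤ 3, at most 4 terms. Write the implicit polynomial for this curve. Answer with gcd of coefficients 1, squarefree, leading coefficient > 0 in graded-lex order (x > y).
Degree: the shape is more complex than any degree-1 curve, so deg p = 2.
Symmetries: it's symmetric under y → −y, forcing even powers of y.
Reading off the gridlines: one y-axis crossing is at y = 0; among the integer gridlines, it crosses the x-axis at x ∈ {0, 2}.
Matching integer coefficients to the picture gives p.

x^2 - 2*y^2 - 2*x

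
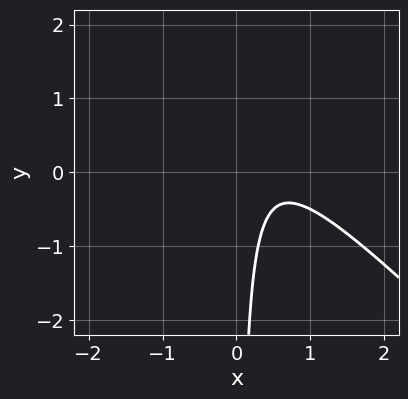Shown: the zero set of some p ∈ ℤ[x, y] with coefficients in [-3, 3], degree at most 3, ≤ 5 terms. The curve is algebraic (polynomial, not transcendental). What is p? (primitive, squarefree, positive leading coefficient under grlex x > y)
2*x^2 + 2*x*y - 2*x + 1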